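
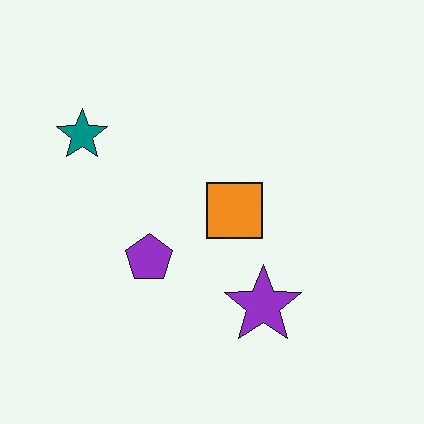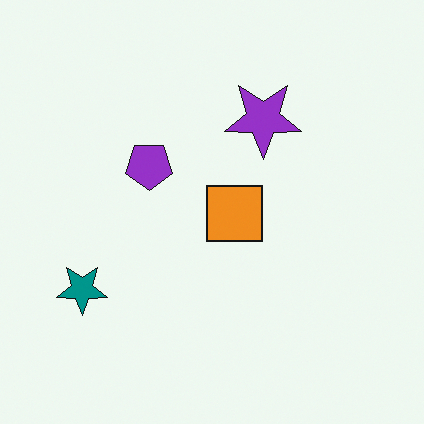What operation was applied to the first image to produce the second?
The transformation is: flipped vertically (top ↔ bottom).

The purple star is in the bottom of the first image and the top of the second — shapes on opposite sides of the horizontal midline have swapped in a mirror flip.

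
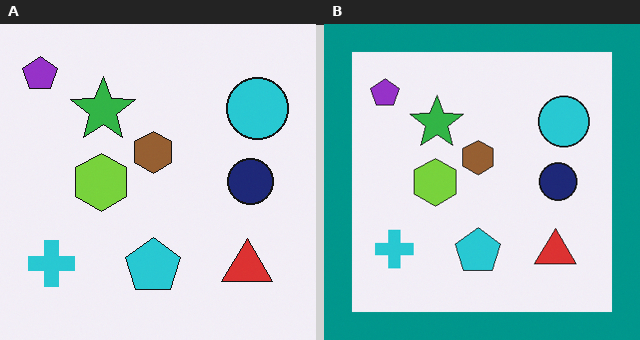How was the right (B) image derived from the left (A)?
The image was framed with a teal border.

A solid teal frame runs around the edge of the right (B) image, with the content slightly shrunk inside it.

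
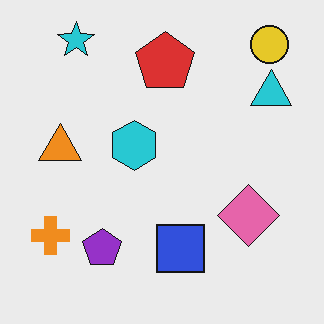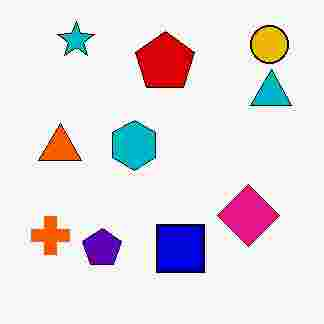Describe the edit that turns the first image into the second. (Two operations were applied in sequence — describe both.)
It was given much higher contrast, then degraded with heavy JPEG compression.

Tones are pushed away from mid-grey across the whole image — a global contrast change. Blocky 8×8 compression artifacts appear around shape edges and the flat background shows ringing — characteristic JPEG degradation.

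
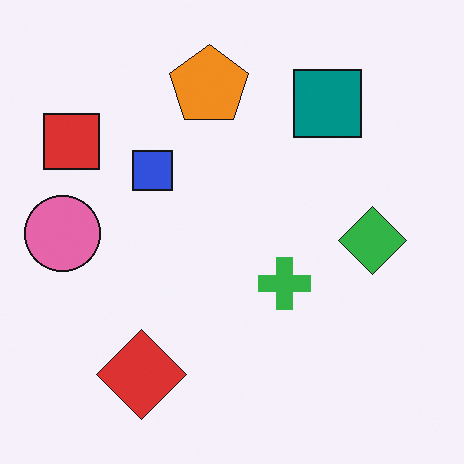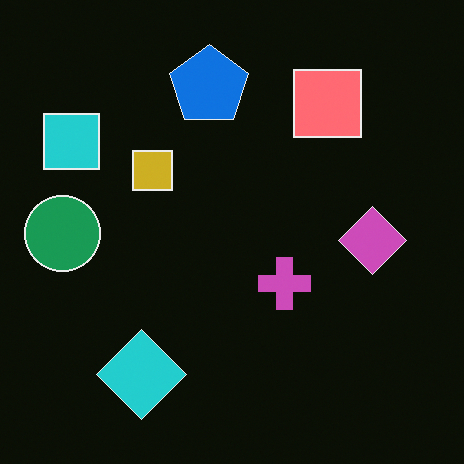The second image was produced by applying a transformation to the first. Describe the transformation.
The image was color-inverted (negative).

The light background has become dark and every shape's color is its complement — a photographic negative.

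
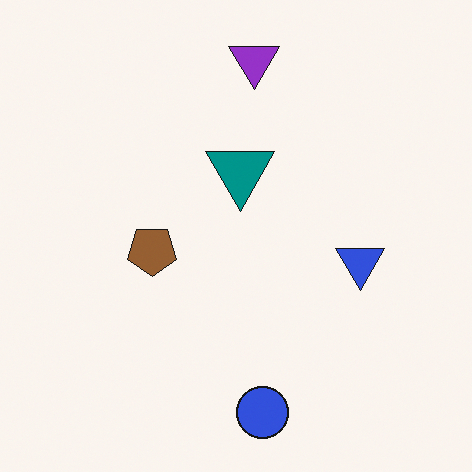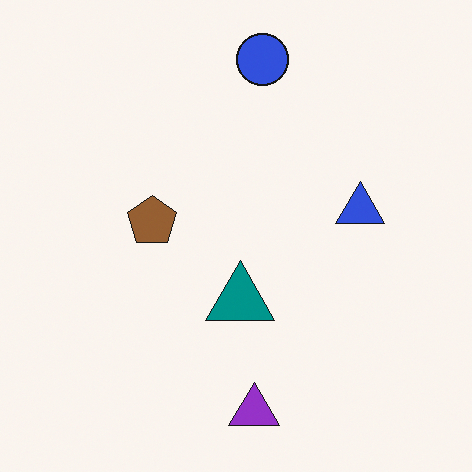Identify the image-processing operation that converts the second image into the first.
This is the original image flipped vertically (top ↔ bottom).

The blue circle is in the top of the second image and the bottom of the first — shapes on opposite sides of the horizontal midline have swapped in a mirror flip.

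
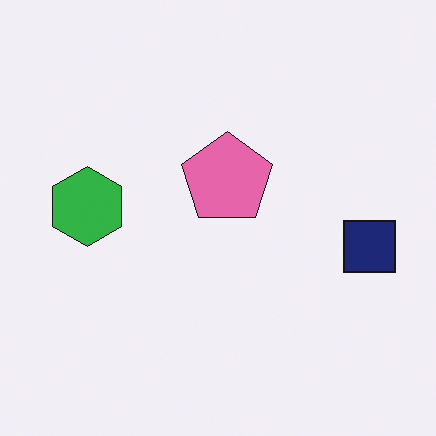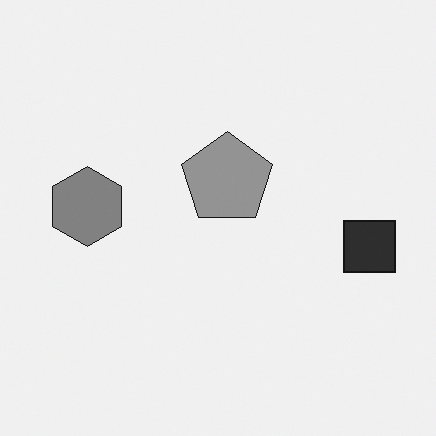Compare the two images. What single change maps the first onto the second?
The image was converted to grayscale.

All color is removed — every shape is now a shade of grey.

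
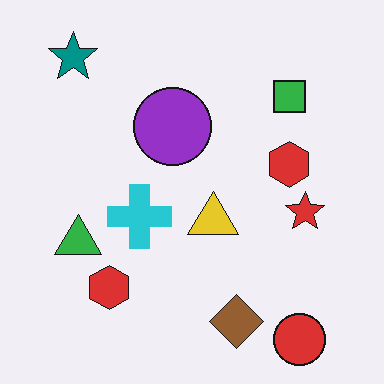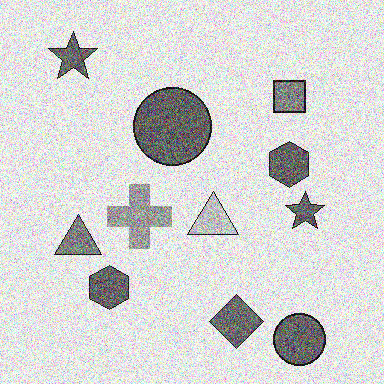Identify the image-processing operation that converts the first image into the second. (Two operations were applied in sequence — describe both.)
This is the original image converted to grayscale, then degraded with strong gaussian noise.

All color is removed — every shape is now a shade of grey. Random speckle covers the whole image, including the flat background.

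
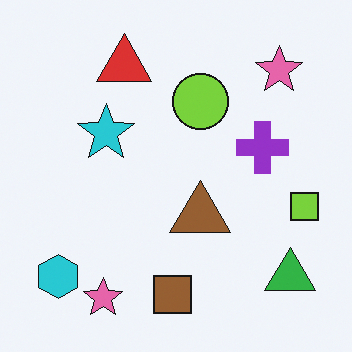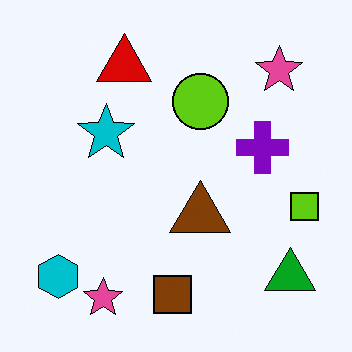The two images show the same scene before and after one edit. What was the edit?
It was given slightly increased contrast.

Tones are pushed away from mid-grey across the whole image — a global contrast change.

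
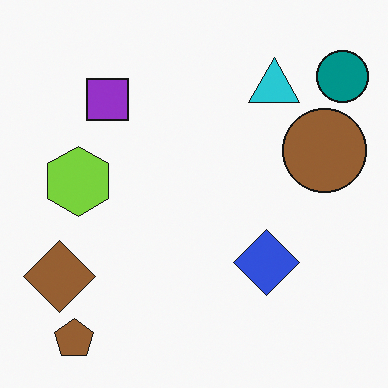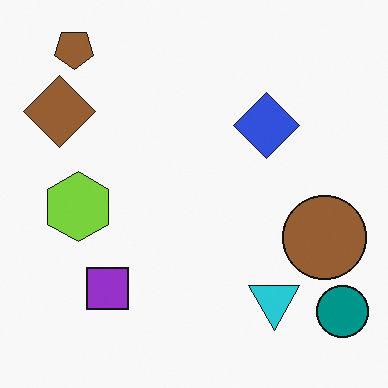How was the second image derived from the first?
Flipped vertically (top ↔ bottom).

The brown pentagon is in the bottom-left of the first image and the top-left of the second — shapes on opposite sides of the horizontal midline have swapped in a mirror flip.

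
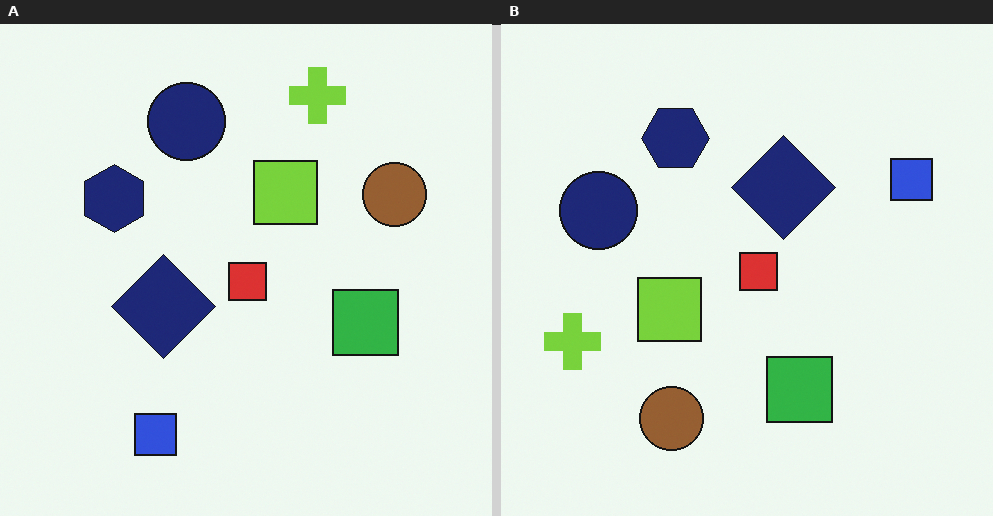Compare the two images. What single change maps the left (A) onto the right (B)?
The right (B) image is the left (A) transposed (reflected across the top-left ↔ bottom-right diagonal).

Shapes have swapped their row and column positions — what was in the top-right is now in the bottom-left — a diagonal reflection.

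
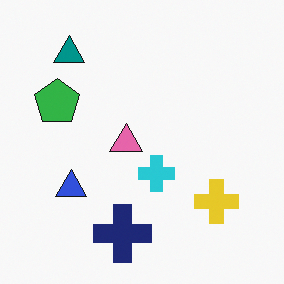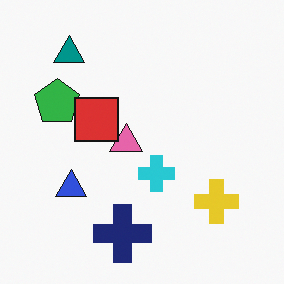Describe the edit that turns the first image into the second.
This is the original image overlaid with an additional red square.

A red square appears in the second image that is absent from the first.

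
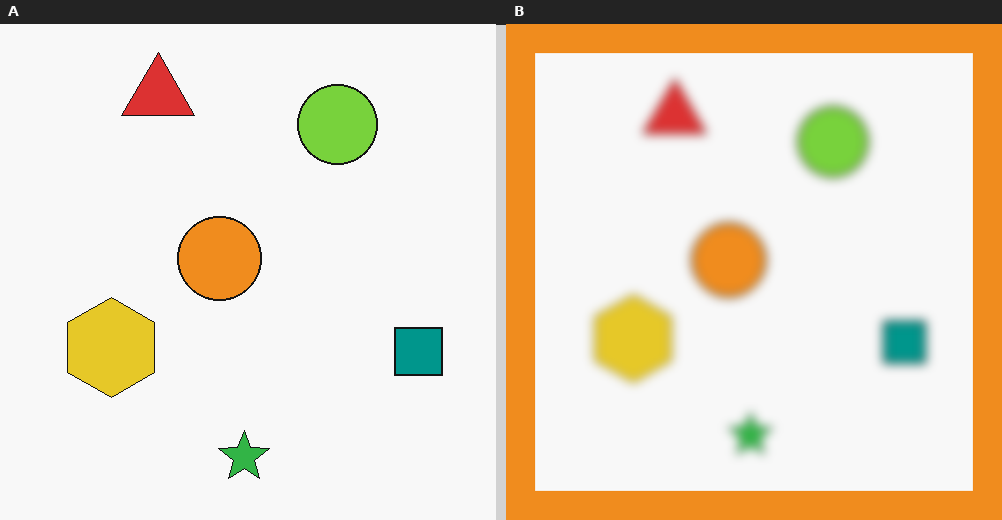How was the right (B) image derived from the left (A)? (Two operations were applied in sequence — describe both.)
The transformation is: heavily blurred, then framed with a orange border.

Shape edges and outlines are uniformly softened across the whole image. A solid orange frame runs around the edge of the right (B) image, with the content slightly shrunk inside it.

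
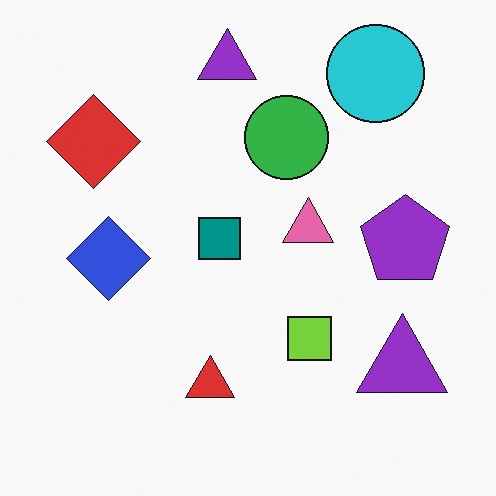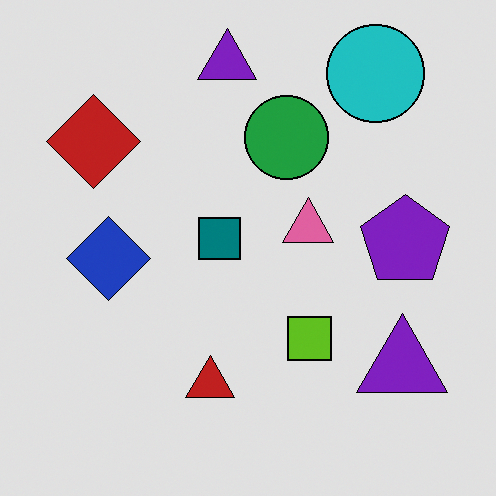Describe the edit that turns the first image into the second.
Moderately posterized.

Each flat color has snapped to a coarser quantized level — most visibly, the near-white background has dropped to a flat grey.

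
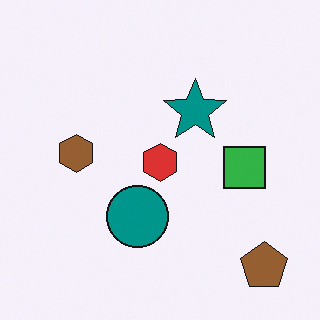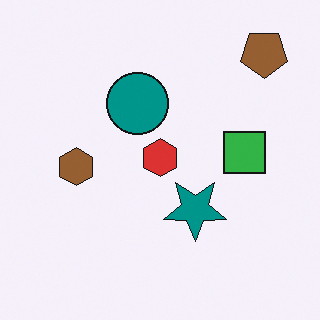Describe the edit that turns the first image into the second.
Flipped vertically (top ↔ bottom).

The brown pentagon is in the bottom-right of the first image and the top-right of the second — shapes on opposite sides of the horizontal midline have swapped in a mirror flip.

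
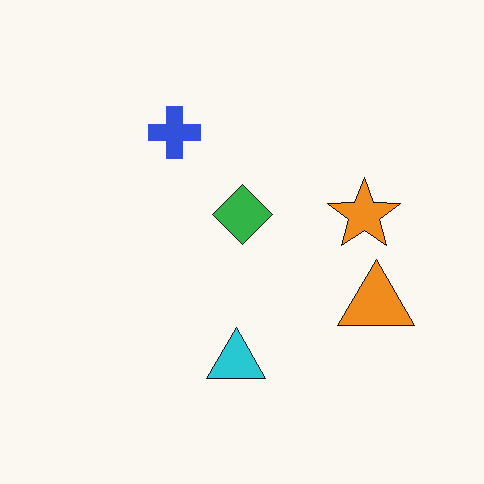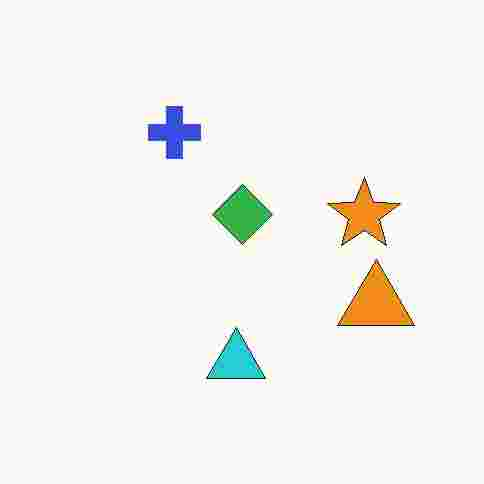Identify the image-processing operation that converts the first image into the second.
Degraded with heavy JPEG compression.

Blocky 8×8 compression artifacts appear around shape edges and the flat background shows ringing — characteristic JPEG degradation.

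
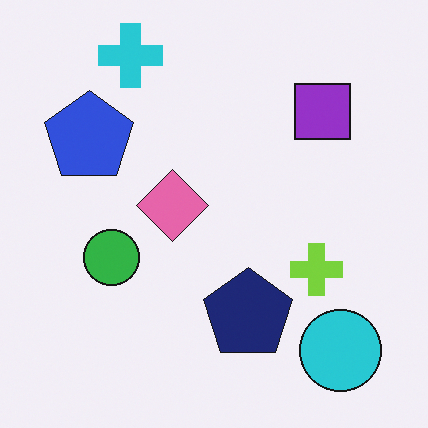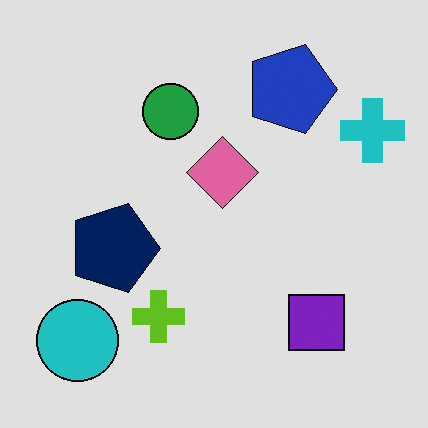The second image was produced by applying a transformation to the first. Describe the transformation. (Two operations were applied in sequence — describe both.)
Moderately posterized, then rotated 90° clockwise.

Each flat color has snapped to a coarser quantized level — most visibly, the near-white background has dropped to a flat grey. The cyan circle sits in the bottom-right of the first image and the bottom-left of the second — consistent with a whole-image 90° clockwise rotation.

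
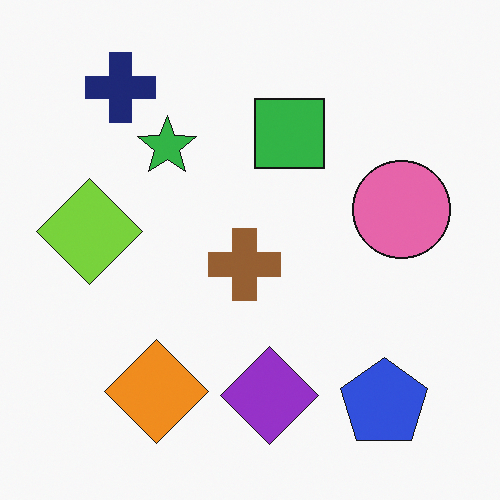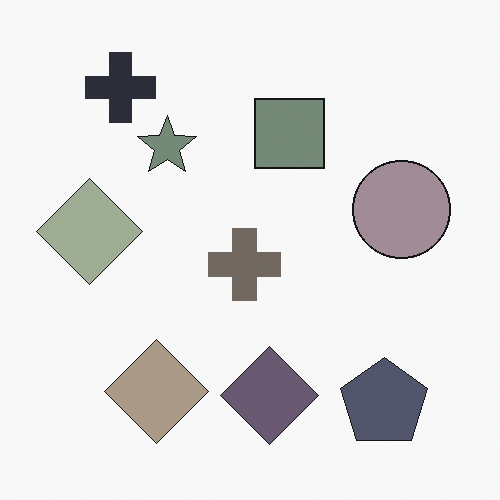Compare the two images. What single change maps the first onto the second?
Heavily desaturated.

All colors are more muted and greyish — a global saturation change.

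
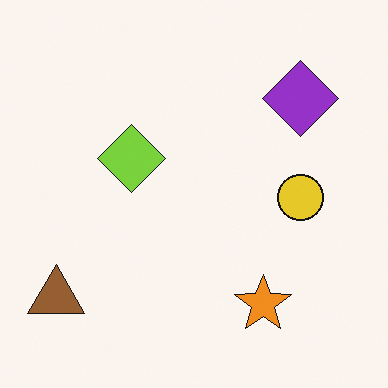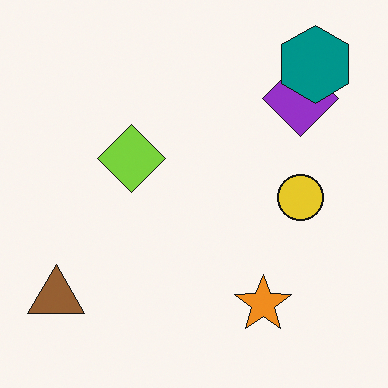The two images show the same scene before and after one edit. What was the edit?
The second image is the first overlaid with an additional teal hexagon.

A teal hexagon appears in the second image that is absent from the first.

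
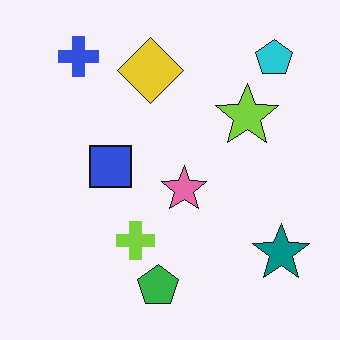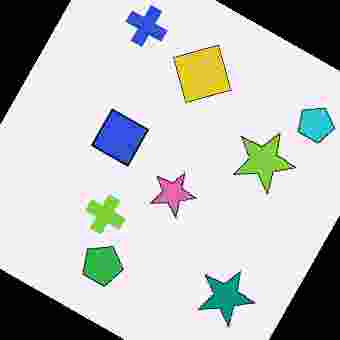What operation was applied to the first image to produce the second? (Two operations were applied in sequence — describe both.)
Rotated clockwise by a clearly visible amount, then heavily JPEG-compressed with obvious blocking artifacts.

Every shape is tilted by the same angle and the image corners show triangular fill wedges — a whole-image rotation by a non-right angle. Blocky 8×8 compression artifacts appear around shape edges and the flat background shows ringing — characteristic JPEG degradation.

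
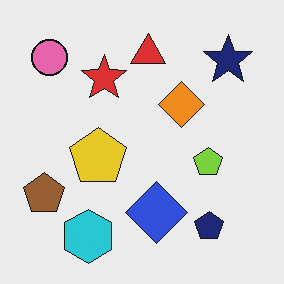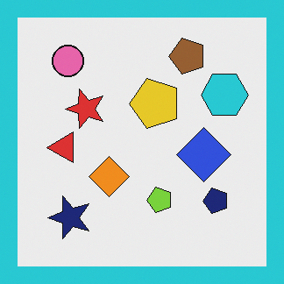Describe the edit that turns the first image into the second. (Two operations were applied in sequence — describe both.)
Transposed (reflected across the top-left ↔ bottom-right diagonal), then framed with a cyan border.

Shapes have swapped their row and column positions — what was in the top-right is now in the bottom-left — a diagonal reflection. A solid cyan frame runs around the edge of the second image, with the content slightly shrunk inside it.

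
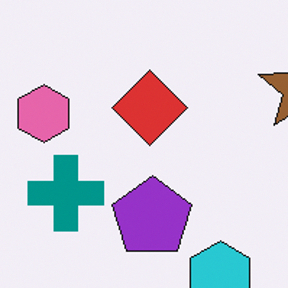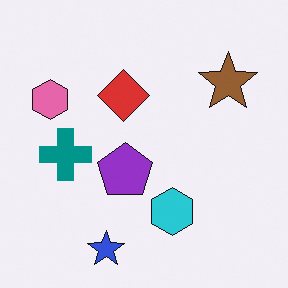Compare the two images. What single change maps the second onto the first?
The first image is the second cropped to a modestly smaller region and rescaled.

The visible shapes are larger and the field of view is narrower; shapes near the original edges may be partly or wholly outside the frame — a crop-and-rescale.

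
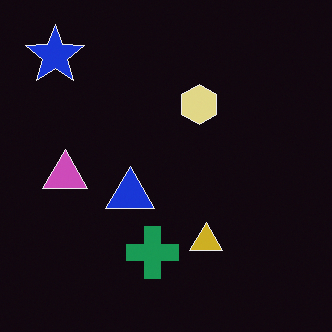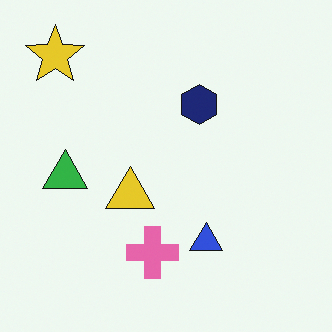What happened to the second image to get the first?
The image was color-inverted (negative).

The light background has become dark and every shape's color is its complement — a photographic negative.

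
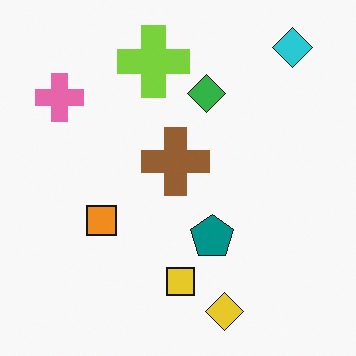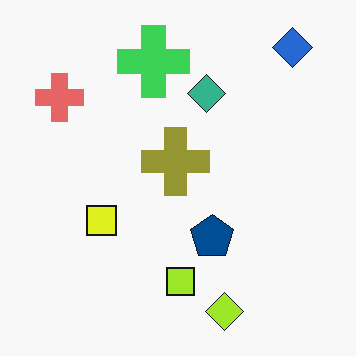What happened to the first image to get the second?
The transformation is: hue-shifted slightly.

Every shape's color has rotated by the same amount around the hue wheel — a uniform hue shift.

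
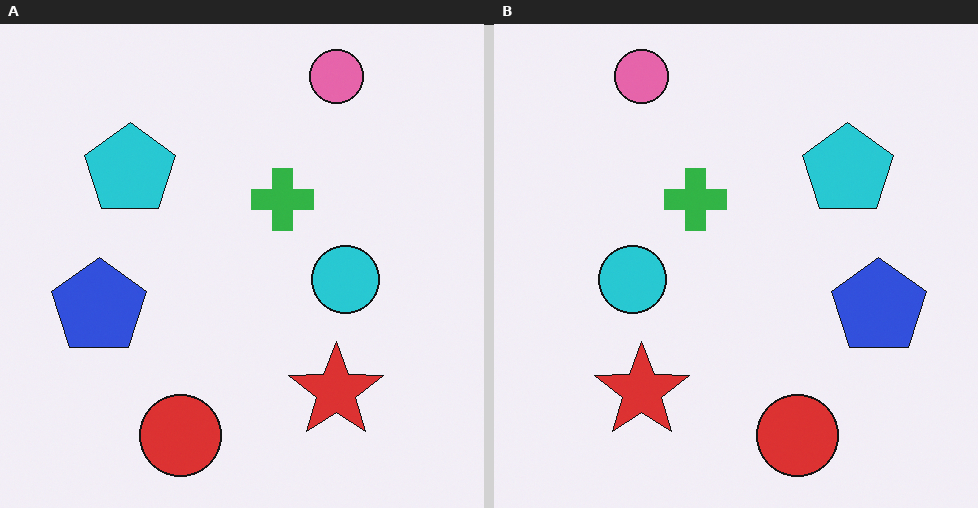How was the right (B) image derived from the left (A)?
Flipped horizontally (left ↔ right).

The blue pentagon is in the left of the left (A) image and the right of the right (B) — shapes on opposite sides of the vertical midline have swapped in a mirror flip.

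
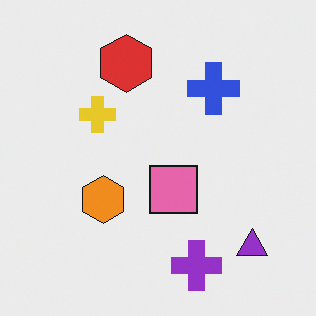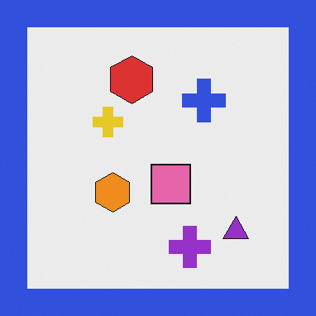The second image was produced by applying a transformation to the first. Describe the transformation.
This is the original image framed with a blue border.

A solid blue frame runs around the edge of the second image, with the content slightly shrunk inside it.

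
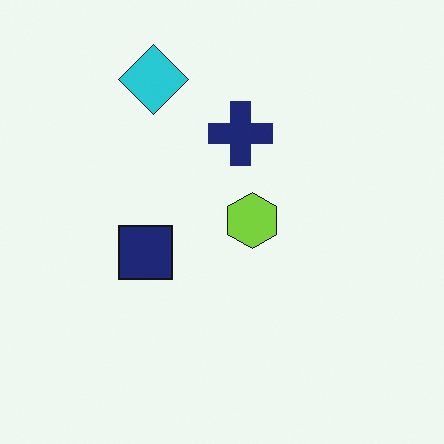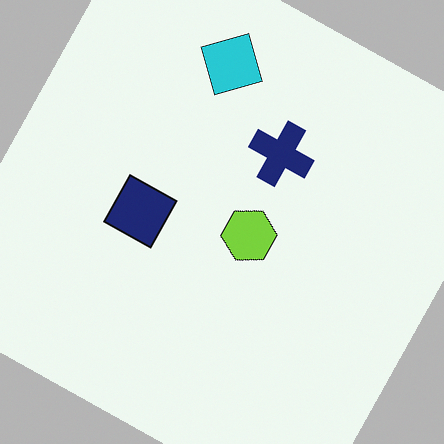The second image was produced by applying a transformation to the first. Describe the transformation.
This is the original image rotated clockwise by a clearly visible amount.

Every shape is tilted by the same angle and the image corners show triangular fill wedges — a whole-image rotation by a non-right angle.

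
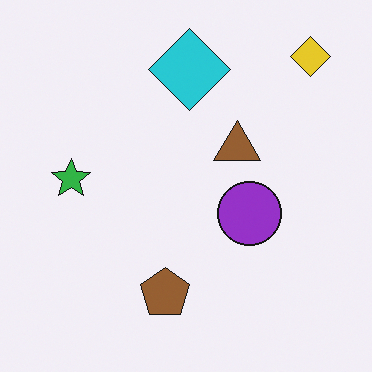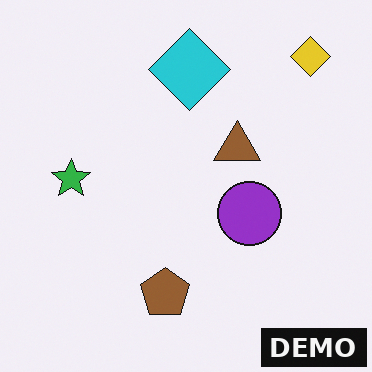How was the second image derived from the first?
Watermarked with the text "DEMO" in the lower-right corner.

A dark label reading "DEMO" appears in the lower-right corner.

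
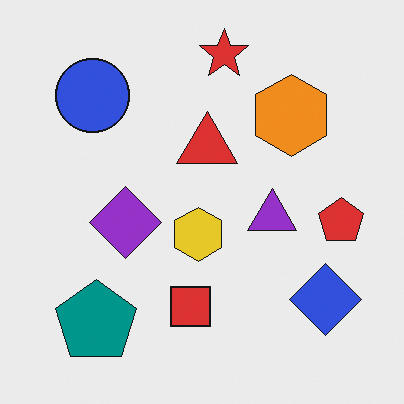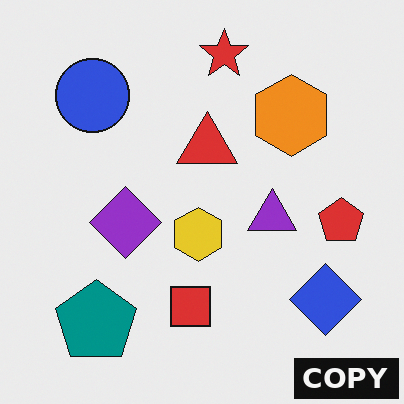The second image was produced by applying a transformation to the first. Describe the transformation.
Watermarked with the text "COPY" in the lower-right corner.

A dark label reading "COPY" appears in the lower-right corner.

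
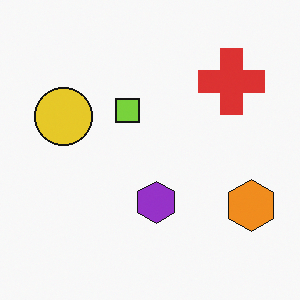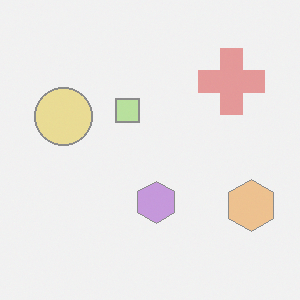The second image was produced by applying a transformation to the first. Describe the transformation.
The transformation is: washed out (contrast reduced).

Tones are pushed toward mid-grey across the whole image — a global contrast change.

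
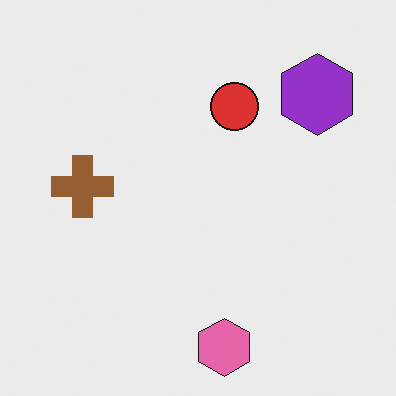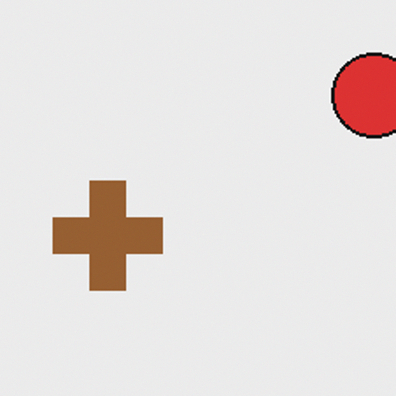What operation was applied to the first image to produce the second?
The transformation is: cropped to a noticeably smaller region and rescaled.

The visible shapes are larger and the field of view is narrower; shapes near the original edges may be partly or wholly outside the frame — a crop-and-rescale.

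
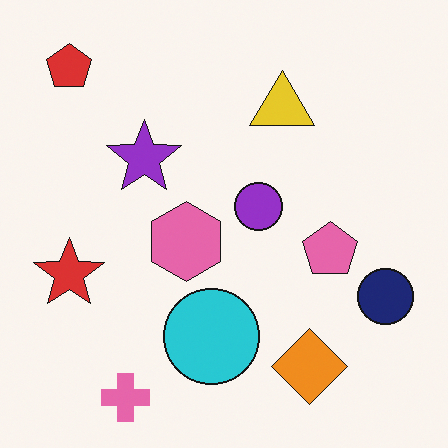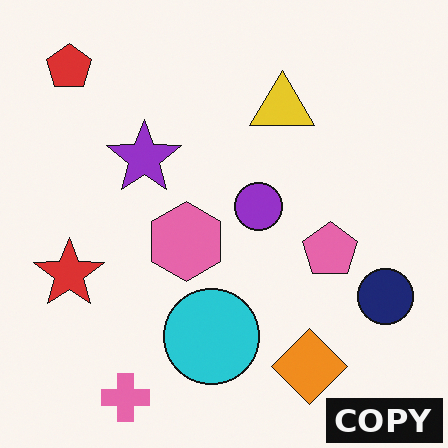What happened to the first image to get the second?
The transformation is: watermarked with the text "COPY" in the lower-right corner.

A dark label reading "COPY" appears in the lower-right corner.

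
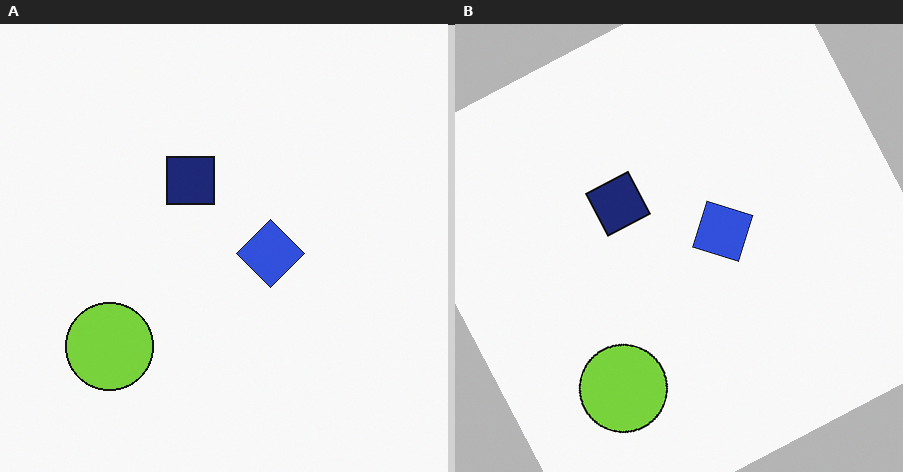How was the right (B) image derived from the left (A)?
The right (B) image is the left (A) rotated counter-clockwise by a clearly visible amount.

Every shape is tilted by the same angle and the image corners show triangular fill wedges — a whole-image rotation by a non-right angle.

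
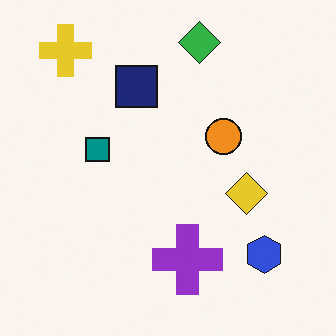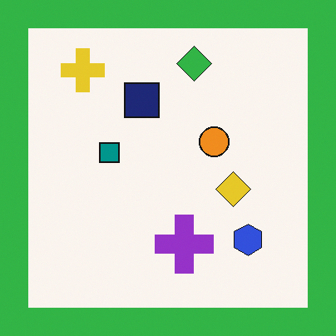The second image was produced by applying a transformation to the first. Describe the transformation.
The second image is the first framed with a green border.

A solid green frame runs around the edge of the second image, with the content slightly shrunk inside it.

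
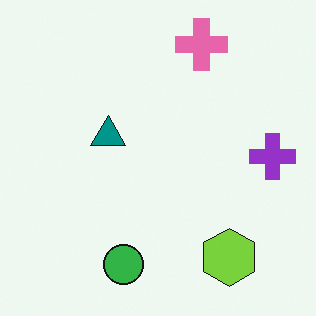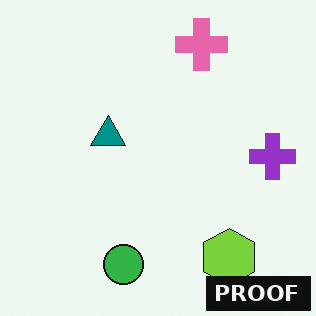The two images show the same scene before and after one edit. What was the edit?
The transformation is: watermarked with the text "PROOF" in the lower-right corner.

A dark label reading "PROOF" appears in the lower-right corner.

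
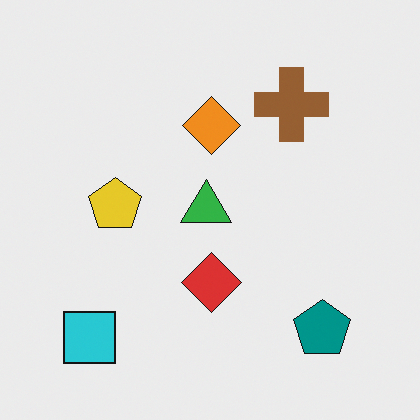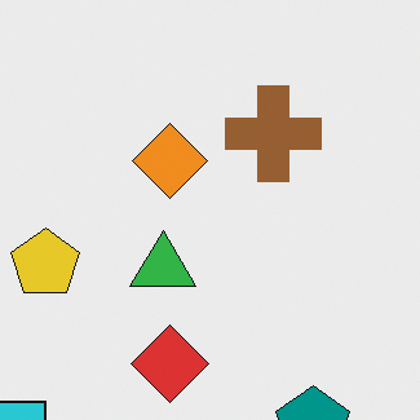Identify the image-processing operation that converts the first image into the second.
Cropped slightly and scaled back up.

The visible shapes are larger and the field of view is narrower; shapes near the original edges may be partly or wholly outside the frame — a crop-and-rescale.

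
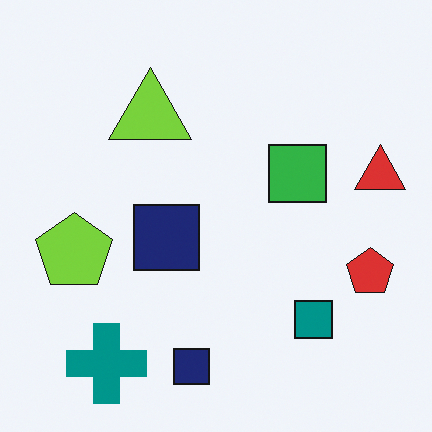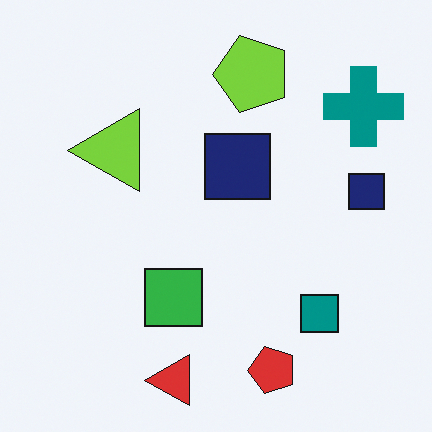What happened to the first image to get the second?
Transposed (reflected across the top-left ↔ bottom-right diagonal).

Shapes have swapped their row and column positions — what was in the top-right is now in the bottom-left — a diagonal reflection.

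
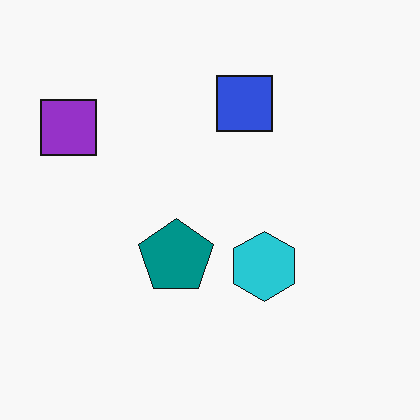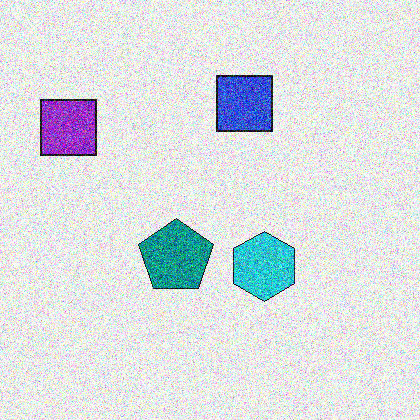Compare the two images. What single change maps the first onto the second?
The image was degraded with heavy additive noise.

Random speckle covers the whole image, including the flat background.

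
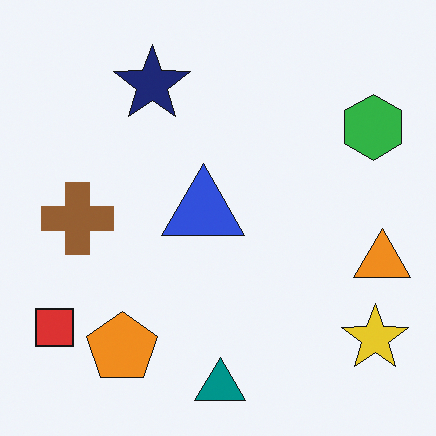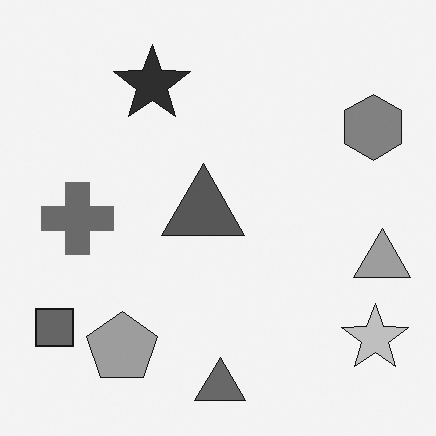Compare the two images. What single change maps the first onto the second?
The second image is the first converted to grayscale.

All color is removed — every shape is now a shade of grey.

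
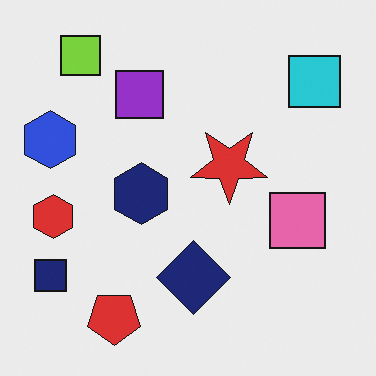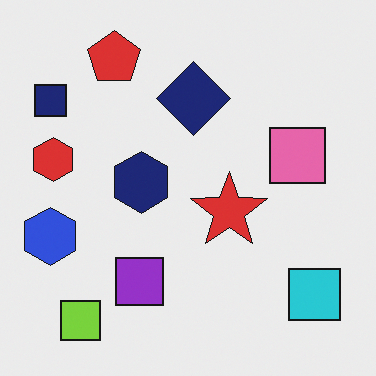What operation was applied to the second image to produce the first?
The first image is the second flipped vertically (top ↔ bottom).

The lime square is in the bottom-left of the second image and the top-left of the first — shapes on opposite sides of the horizontal midline have swapped in a mirror flip.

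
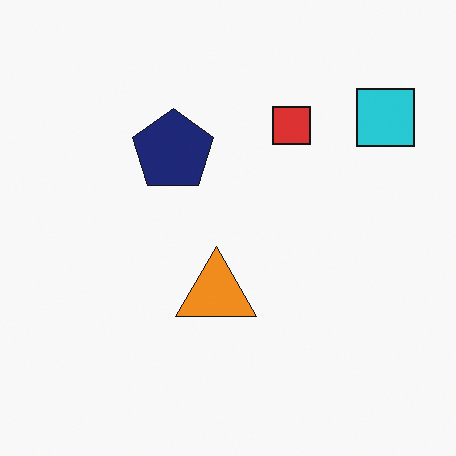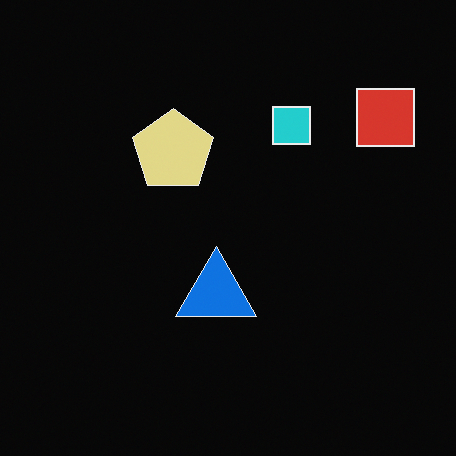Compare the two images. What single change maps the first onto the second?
The second image is the first color-inverted (negative).

The light background has become dark and every shape's color is its complement — a photographic negative.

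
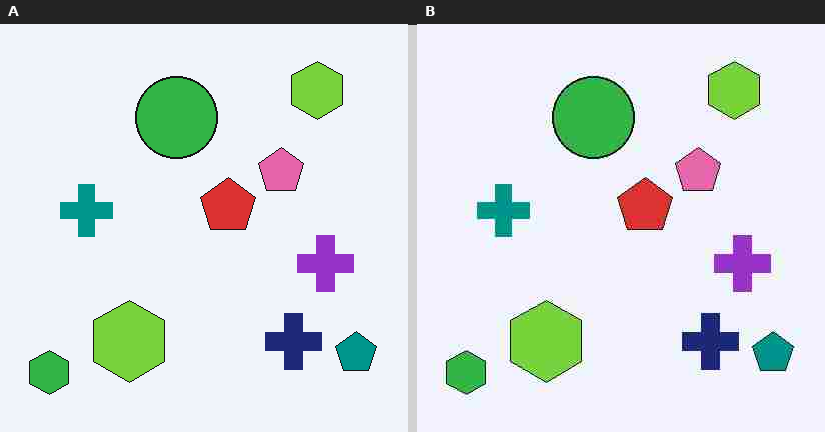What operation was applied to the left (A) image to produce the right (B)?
The transformation is: degraded with heavy JPEG compression.

Blocky 8×8 compression artifacts appear around shape edges and the flat background shows ringing — characteristic JPEG degradation.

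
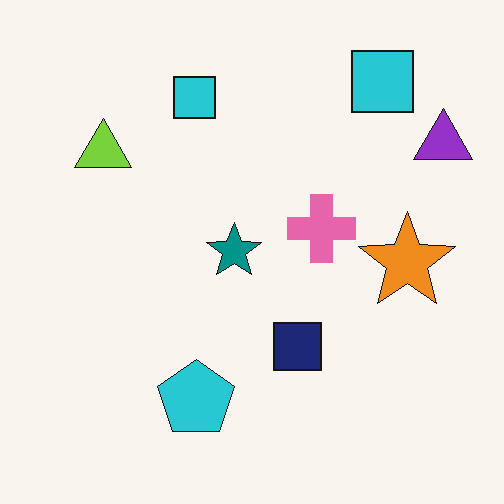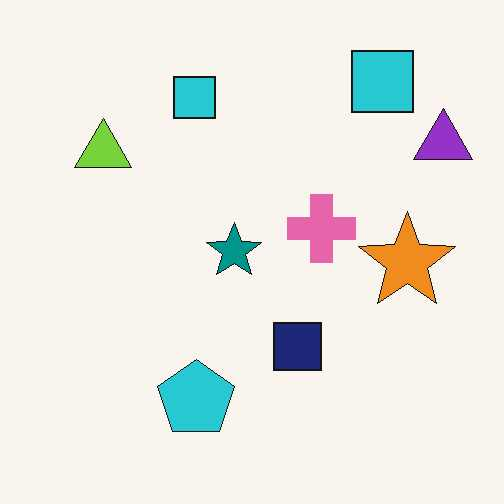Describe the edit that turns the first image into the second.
The transformation is: JPEG-compressed with visible artifacts.

Blocky 8×8 compression artifacts appear around shape edges and the flat background shows ringing — characteristic JPEG degradation.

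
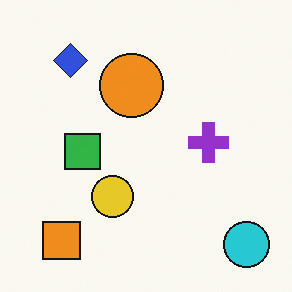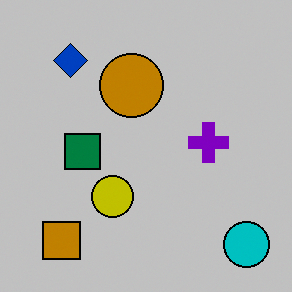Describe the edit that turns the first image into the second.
The image was heavily posterized to just a handful of flat colors.

Each flat color has snapped to a coarser quantized level — most visibly, the near-white background has dropped to a flat grey.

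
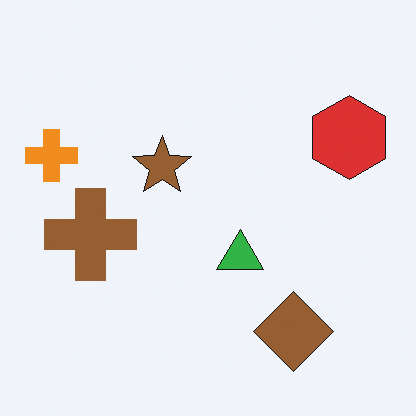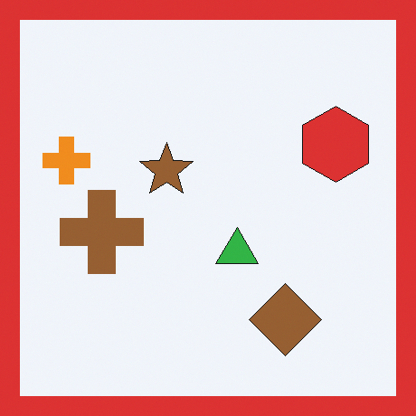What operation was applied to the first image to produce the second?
Framed with a red border.

A solid red frame runs around the edge of the second image, with the content slightly shrunk inside it.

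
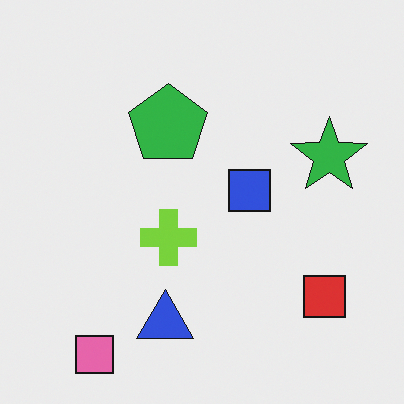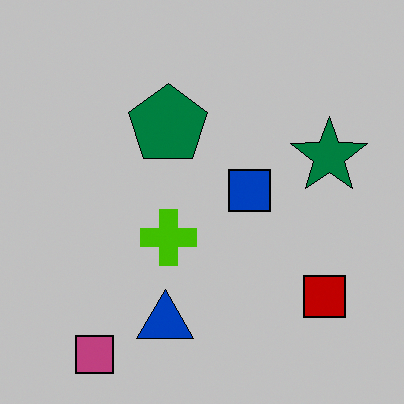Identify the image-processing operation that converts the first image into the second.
It was aggressively posterized.

Each flat color has snapped to a coarser quantized level — most visibly, the near-white background has dropped to a flat grey.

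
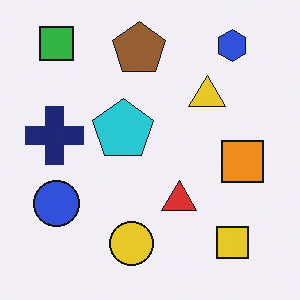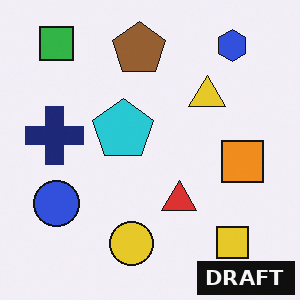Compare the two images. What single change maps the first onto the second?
The transformation is: watermarked with the text "DRAFT" in the lower-right corner.

A dark label reading "DRAFT" appears in the lower-right corner.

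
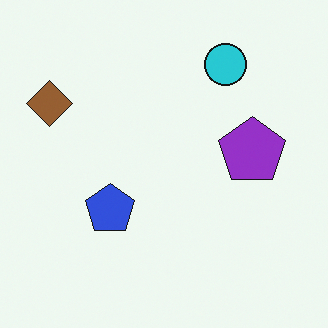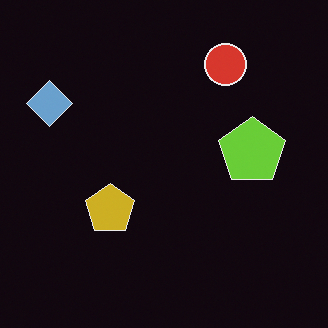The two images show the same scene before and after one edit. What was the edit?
This is the original image color-inverted (negative).

The light background has become dark and every shape's color is its complement — a photographic negative.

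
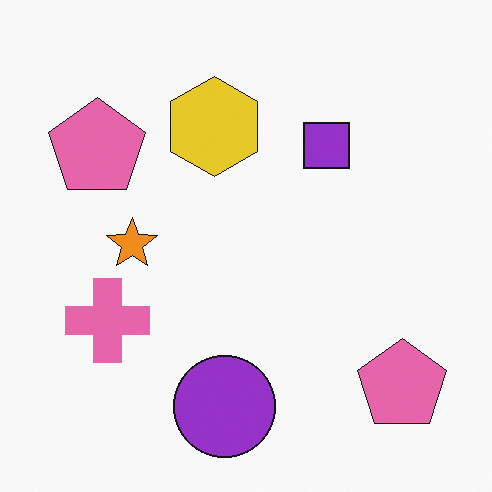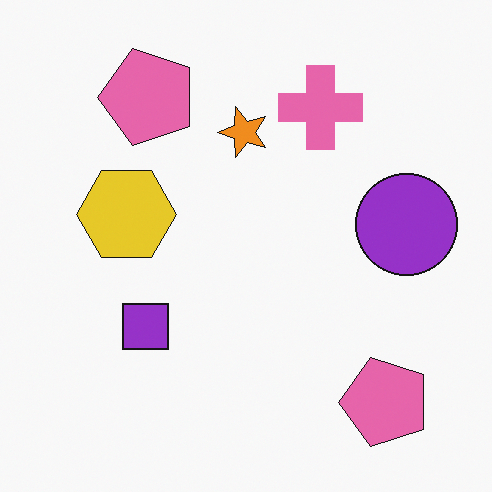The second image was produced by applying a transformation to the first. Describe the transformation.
This is the original image transposed (reflected across the top-left ↔ bottom-right diagonal).

Shapes have swapped their row and column positions — what was in the top-right is now in the bottom-left — a diagonal reflection.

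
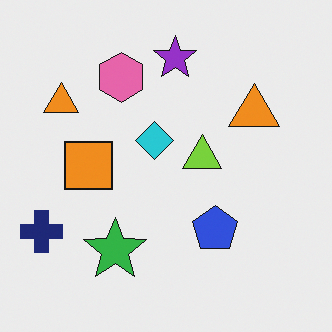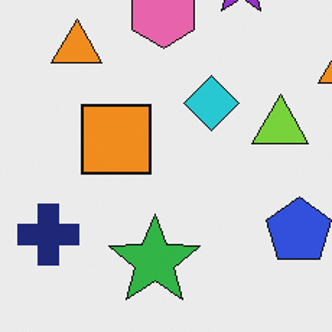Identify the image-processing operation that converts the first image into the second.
Cropped to a modestly smaller region and rescaled.

The visible shapes are larger and the field of view is narrower; shapes near the original edges may be partly or wholly outside the frame — a crop-and-rescale.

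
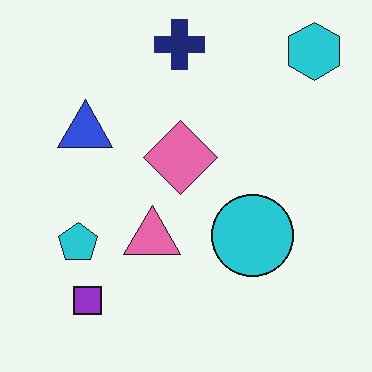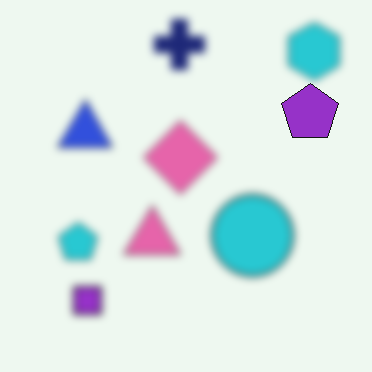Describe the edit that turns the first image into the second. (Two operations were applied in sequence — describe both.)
The image was noticeably gaussian-blurred, then overlaid with an additional purple pentagon.

Shape edges and outlines are uniformly softened across the whole image. A purple pentagon appears in the second image that is absent from the first.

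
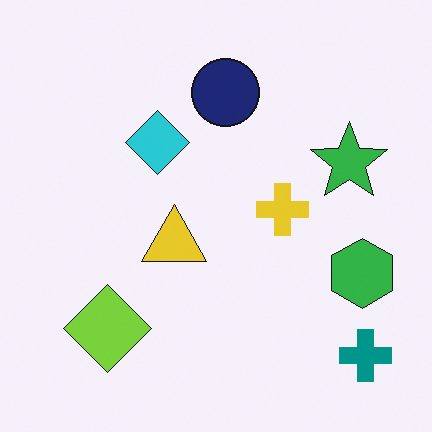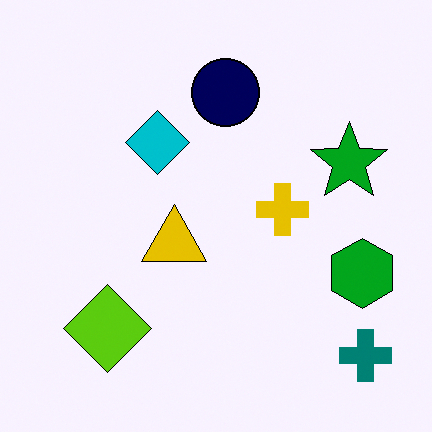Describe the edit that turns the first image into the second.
It was given slightly increased contrast.

Tones are pushed away from mid-grey across the whole image — a global contrast change.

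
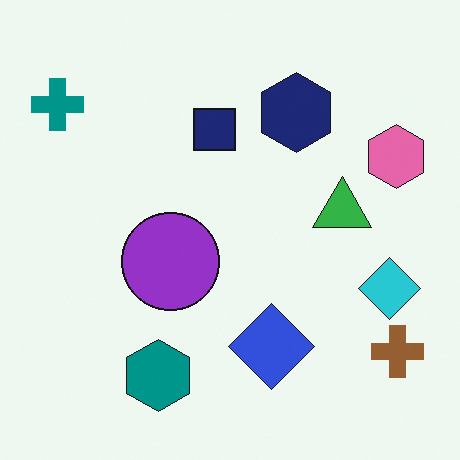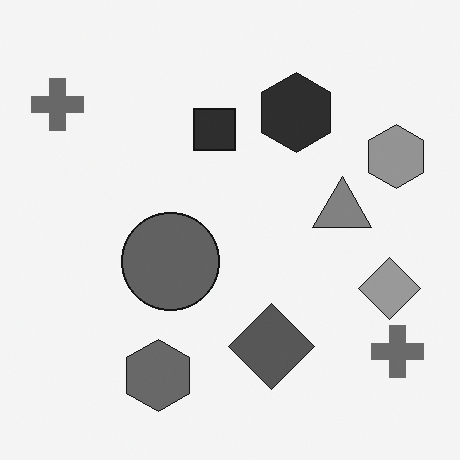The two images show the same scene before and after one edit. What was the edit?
This is the original image converted to grayscale.

All color is removed — every shape is now a shade of grey.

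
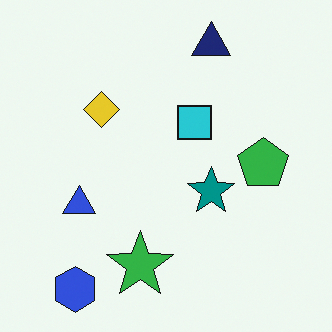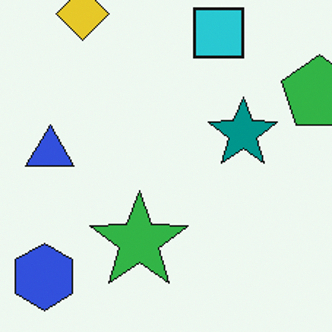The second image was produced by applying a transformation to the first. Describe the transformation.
The image was cropped slightly and scaled back up.

The visible shapes are larger and the field of view is narrower; shapes near the original edges may be partly or wholly outside the frame — a crop-and-rescale.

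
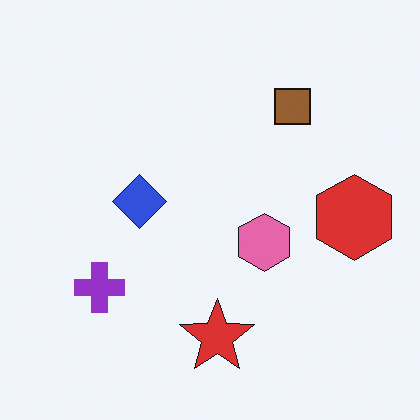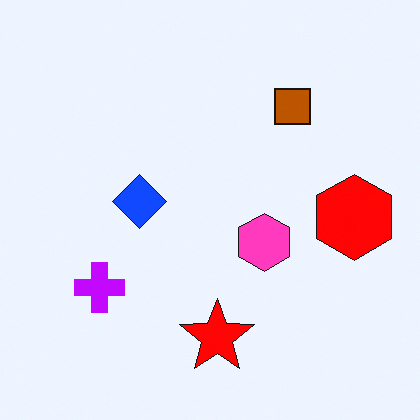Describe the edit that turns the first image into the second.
Heavily oversaturated.

All colors are more vivid — a global saturation change.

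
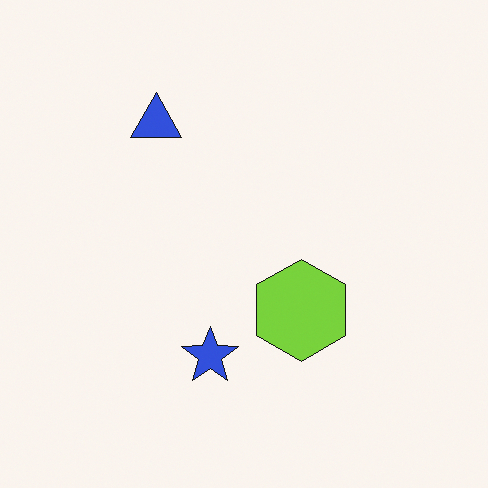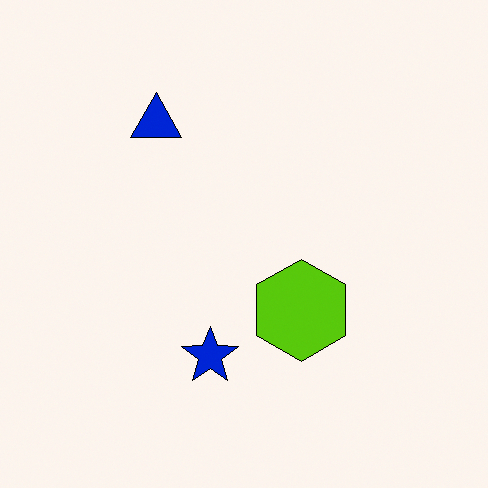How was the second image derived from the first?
The image was given slightly increased contrast.

Tones are pushed away from mid-grey across the whole image — a global contrast change.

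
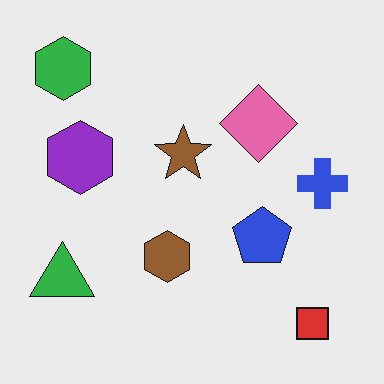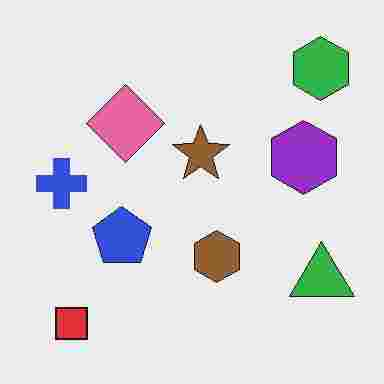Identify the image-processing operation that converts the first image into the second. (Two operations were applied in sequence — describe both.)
Flipped horizontally (left ↔ right), then degraded with heavy JPEG compression.

The green triangle is in the bottom-left of the first image and the bottom-right of the second — shapes on opposite sides of the vertical midline have swapped in a mirror flip. Blocky 8×8 compression artifacts appear around shape edges and the flat background shows ringing — characteristic JPEG degradation.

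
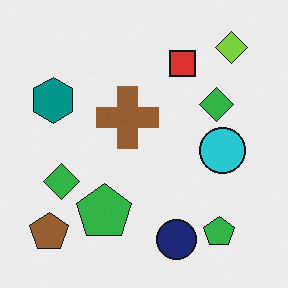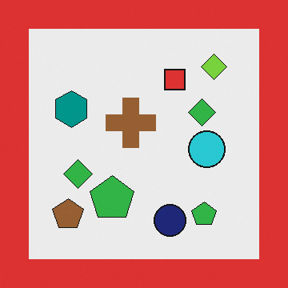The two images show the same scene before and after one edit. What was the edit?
It was framed with a red border.

A solid red frame runs around the edge of the second image, with the content slightly shrunk inside it.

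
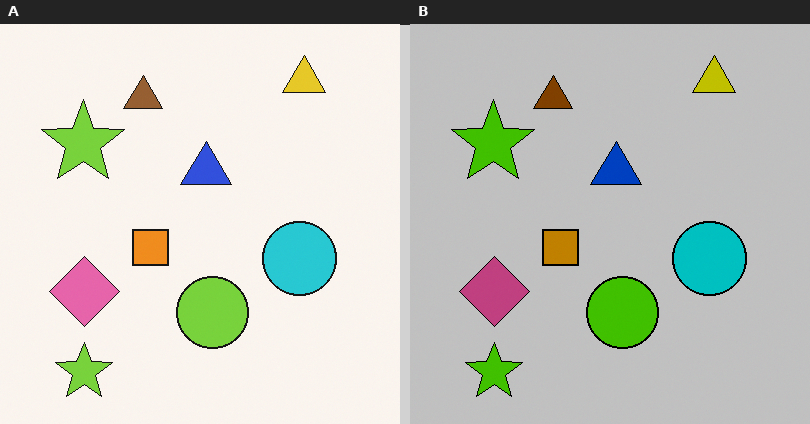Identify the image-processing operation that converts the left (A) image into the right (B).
It was heavily posterized to just a handful of flat colors.

Each flat color has snapped to a coarser quantized level — most visibly, the near-white background has dropped to a flat grey.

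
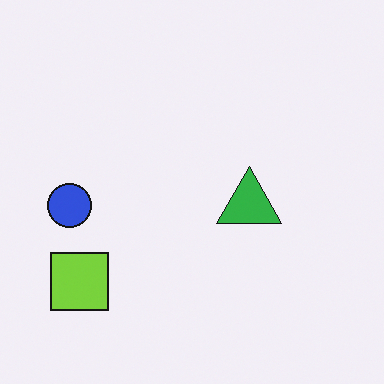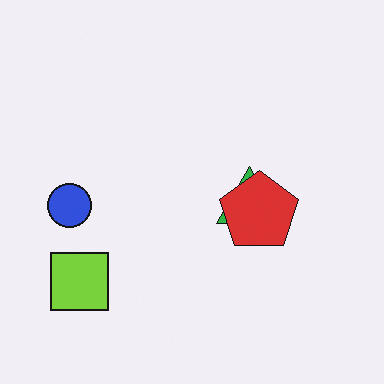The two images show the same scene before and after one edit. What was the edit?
This is the original image overlaid with an additional red pentagon.

A red pentagon appears in the second image that is absent from the first.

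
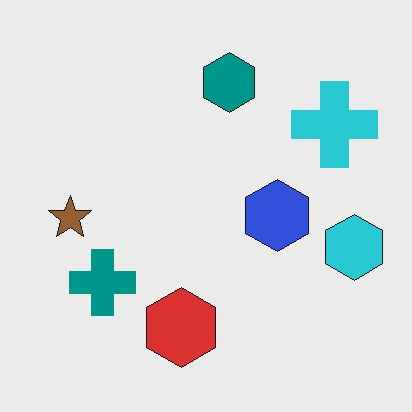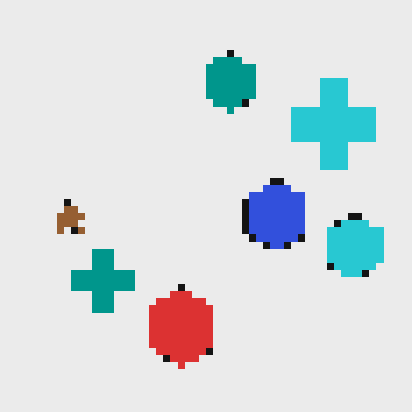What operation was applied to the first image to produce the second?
It was pixelated into visible square blocks.

Shapes are reduced to large square blocks; fine edges and outlines are lost — a downscale-then-upscale (mosaic) effect.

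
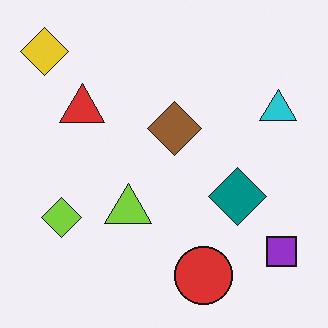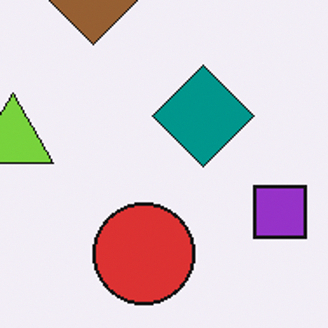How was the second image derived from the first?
The second image is the first cropped tightly and scaled back up.

The visible shapes are larger and the field of view is narrower; shapes near the original edges may be partly or wholly outside the frame — a crop-and-rescale.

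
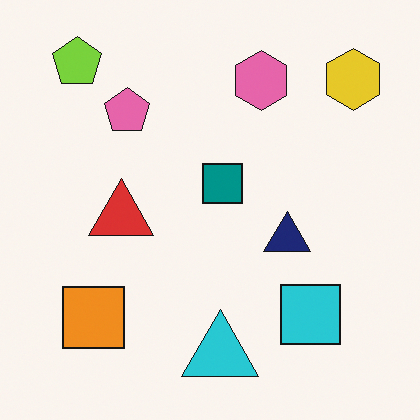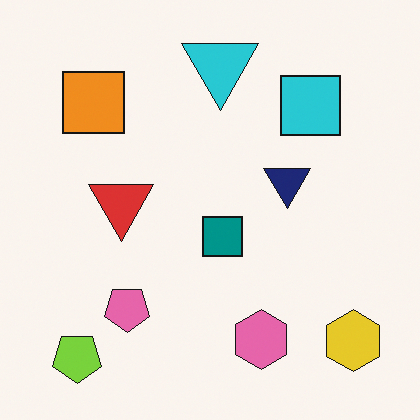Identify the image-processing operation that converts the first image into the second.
Flipped vertically (top ↔ bottom).

The lime pentagon is in the top-left of the first image and the bottom-left of the second — shapes on opposite sides of the horizontal midline have swapped in a mirror flip.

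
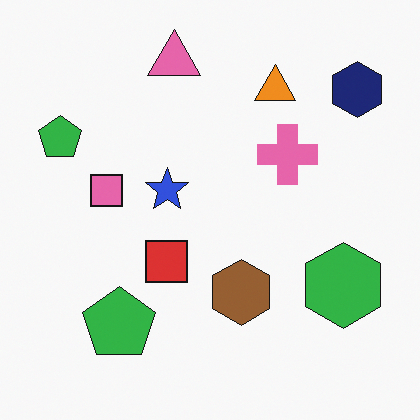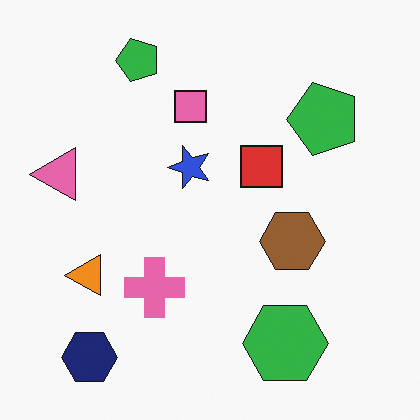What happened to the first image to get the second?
The image was transposed (reflected across the top-left ↔ bottom-right diagonal).

Shapes have swapped their row and column positions — what was in the top-right is now in the bottom-left — a diagonal reflection.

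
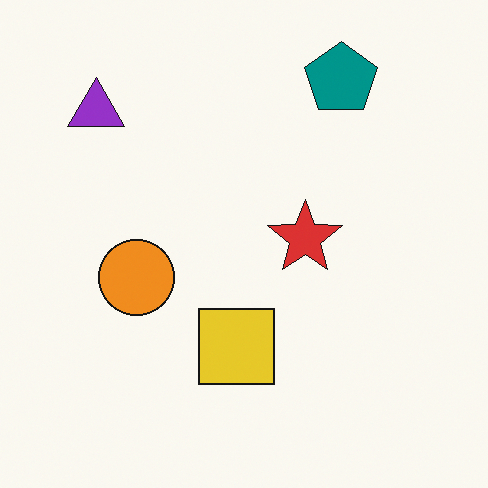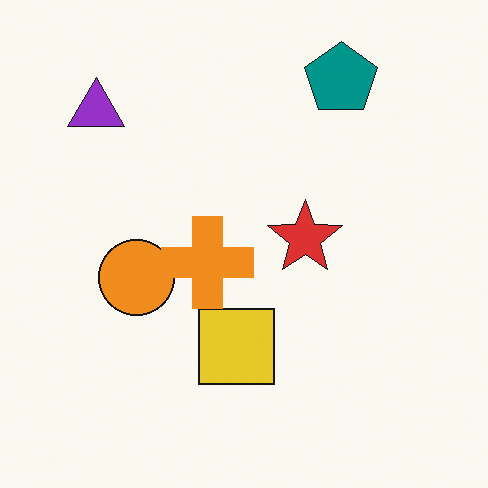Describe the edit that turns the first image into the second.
The second image is the first overlaid with an additional orange cross.

An orange cross appears in the second image that is absent from the first.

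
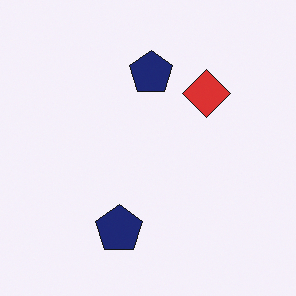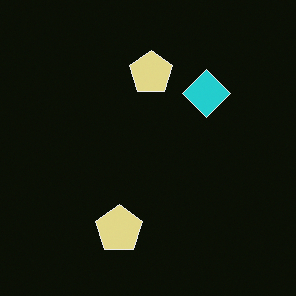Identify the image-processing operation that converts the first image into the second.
It was color-inverted (negative).

The light background has become dark and every shape's color is its complement — a photographic negative.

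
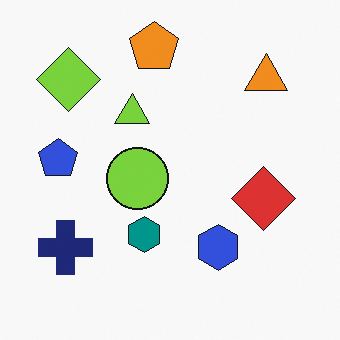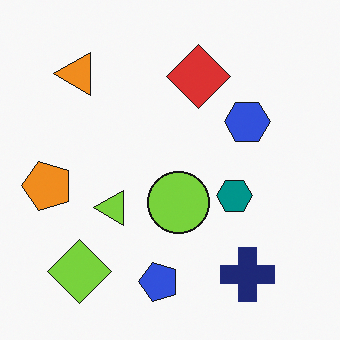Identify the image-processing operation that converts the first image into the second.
This is the original image rotated 90° counter-clockwise.

The lime diamond sits in the top-left of the first image and the bottom-left of the second — consistent with a whole-image 90° counter-clockwise rotation.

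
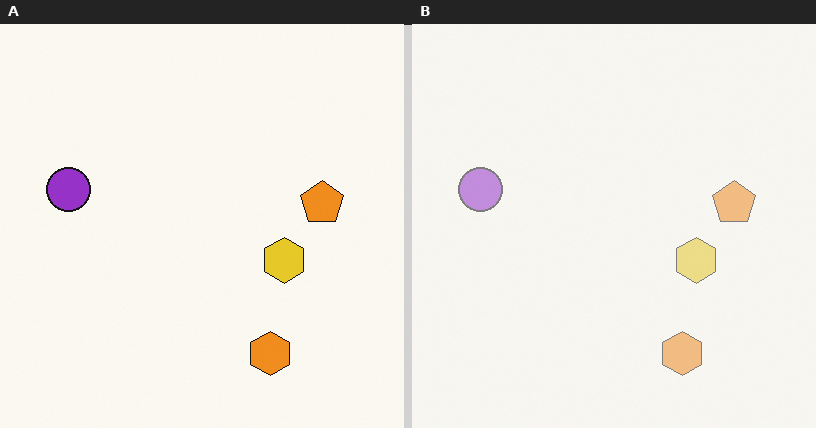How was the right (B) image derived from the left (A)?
Given much lower contrast.

Tones are pushed toward mid-grey across the whole image — a global contrast change.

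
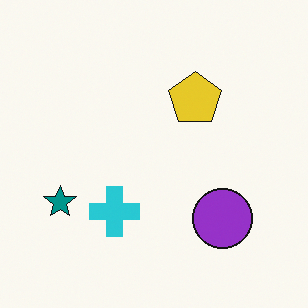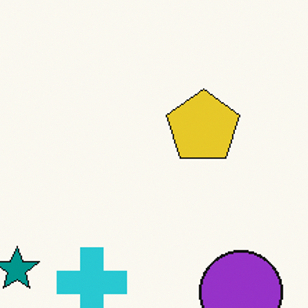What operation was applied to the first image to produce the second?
The image was cropped to a modestly smaller region and rescaled.

The visible shapes are larger and the field of view is narrower; shapes near the original edges may be partly or wholly outside the frame — a crop-and-rescale.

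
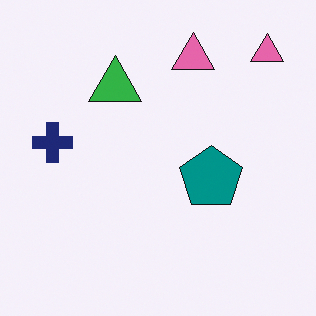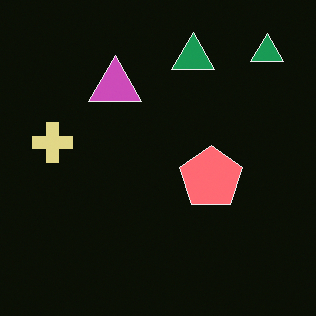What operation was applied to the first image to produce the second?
Color-inverted (negative).

The light background has become dark and every shape's color is its complement — a photographic negative.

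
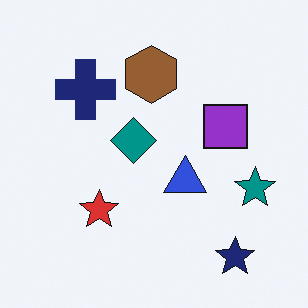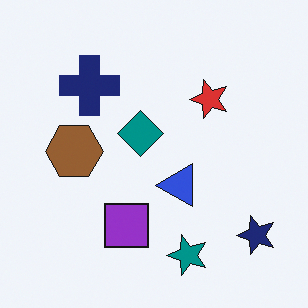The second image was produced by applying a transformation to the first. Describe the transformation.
The transformation is: transposed (reflected across the top-left ↔ bottom-right diagonal).

Shapes have swapped their row and column positions — what was in the top-right is now in the bottom-left — a diagonal reflection.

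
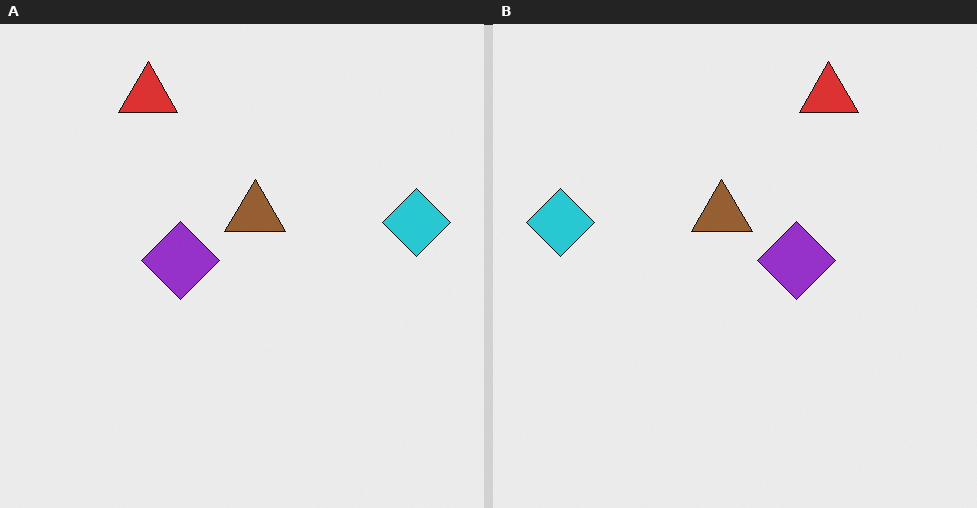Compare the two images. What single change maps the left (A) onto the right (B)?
The image was flipped horizontally (left ↔ right).

The cyan diamond is in the right of the left (A) image and the left of the right (B) — shapes on opposite sides of the vertical midline have swapped in a mirror flip.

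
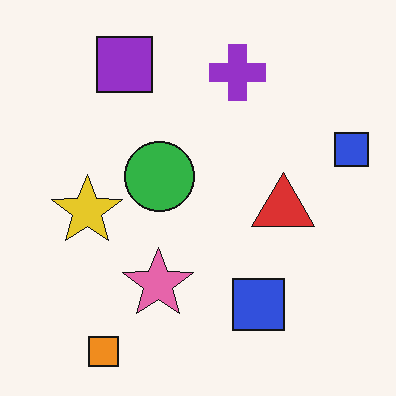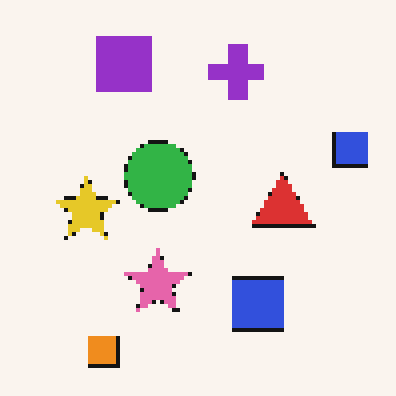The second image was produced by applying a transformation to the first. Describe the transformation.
The transformation is: lightly pixelated (a mild mosaic effect).

Shapes are reduced to large square blocks; fine edges and outlines are lost — a downscale-then-upscale (mosaic) effect.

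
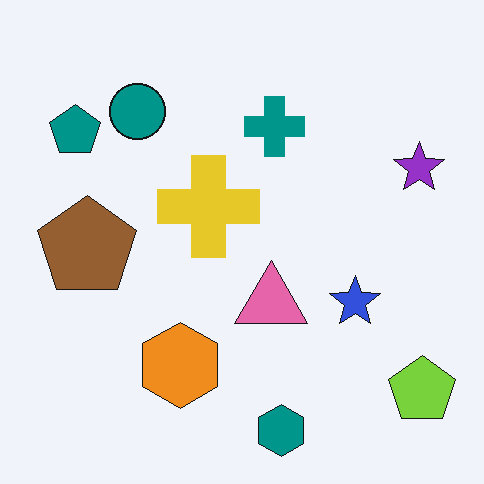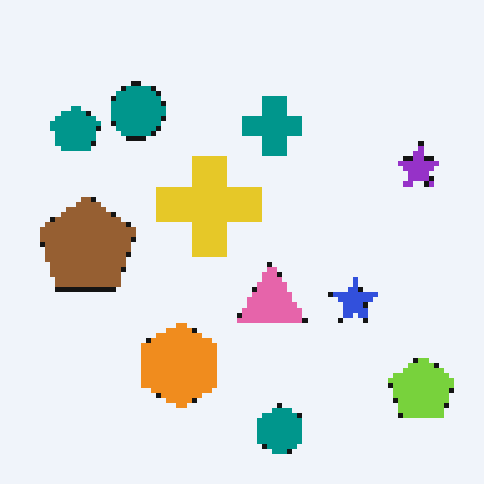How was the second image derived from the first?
The second image is the first mildly pixelated.

Shapes are reduced to large square blocks; fine edges and outlines are lost — a downscale-then-upscale (mosaic) effect.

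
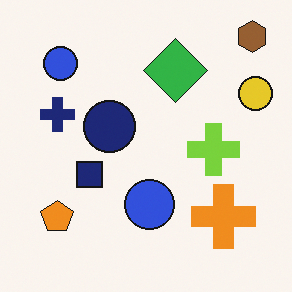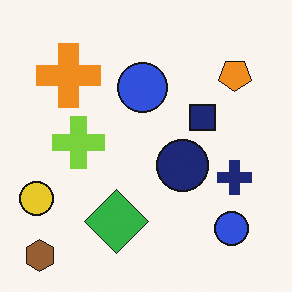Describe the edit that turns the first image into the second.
Rotated 180°.

The brown hexagon sits in the top-right of the first image and the bottom-left of the second — consistent with a whole-image 180° rotation.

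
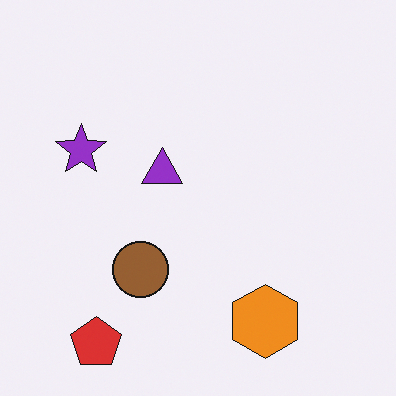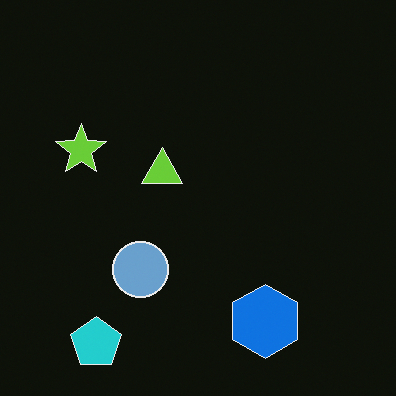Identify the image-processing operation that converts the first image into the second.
The second image is the first color-inverted (negative).

The light background has become dark and every shape's color is its complement — a photographic negative.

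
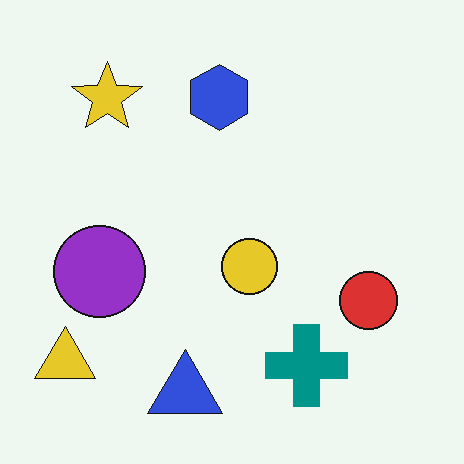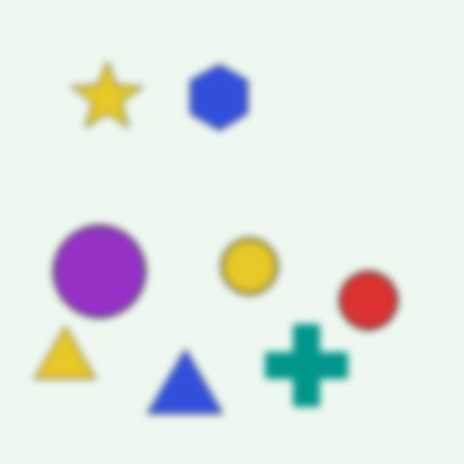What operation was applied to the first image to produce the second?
It was noticeably gaussian-blurred.

Shape edges and outlines are uniformly softened across the whole image.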